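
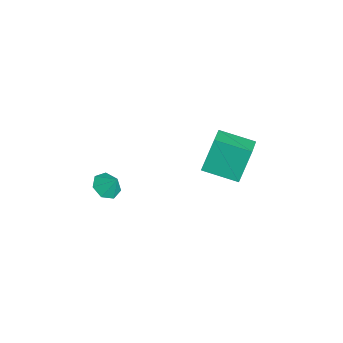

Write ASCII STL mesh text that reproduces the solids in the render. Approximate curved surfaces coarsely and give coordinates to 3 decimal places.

solid 
facet normal -0.873 0.307 -0.378
outer loop
vertex -4.864 2.508 0.805
vertex -3.989 4.37 0.295
vertex -4.301 1.709 -1.143
endloop
endfacet
facet normal -0.413 -0.878 0.241
outer loop
vertex -2.711 1.15 -0.455
vertex -4.864 2.508 0.805
vertex -4.301 1.709 -1.143
endloop
endfacet
facet normal -0.873 0.307 -0.379
outer loop
vertex -4.301 1.709 -1.143
vertex -3.989 4.37 0.295
vertex -3.425 3.571 -1.654
endloop
endfacet
facet normal 0.258 -0.367 -0.894
outer loop
vertex -3.425 3.571 -1.654
vertex -2.711 1.15 -0.455
vertex -4.301 1.709 -1.143
endloop
endfacet
facet normal -0.258 0.366 0.894
outer loop
vertex -4.864 2.508 0.805
vertex -2.399 3.811 0.983
vertex -3.989 4.37 0.295
endloop
endfacet
facet normal -0.413 -0.878 0.240
outer loop
vertex -3.275 1.949 1.494
vertex -4.864 2.508 0.805
vertex -2.711 1.15 -0.455
endloop
endfacet
facet normal -0.258 0.367 0.894
outer loop
vertex -3.275 1.949 1.494
vertex -2.399 3.811 0.983
vertex -4.864 2.508 0.805
endloop
endfacet
facet normal 0.413 0.878 -0.241
outer loop
vertex -3.989 4.37 0.295
vertex -2.399 3.811 0.983
vertex -3.425 3.571 -1.654
endloop
endfacet
facet normal 0.259 -0.366 -0.894
outer loop
vertex -1.836 3.012 -0.965
vertex -2.711 1.15 -0.455
vertex -3.425 3.571 -1.654
endloop
endfacet
facet normal 0.413 0.878 -0.241
outer loop
vertex -3.425 3.571 -1.654
vertex -2.399 3.811 0.983
vertex -1.836 3.012 -0.965
endloop
endfacet
facet normal 0.873 -0.307 0.378
outer loop
vertex -1.836 3.012 -0.965
vertex -3.275 1.949 1.494
vertex -2.711 1.15 -0.455
endloop
endfacet
facet normal 0.873 -0.307 0.378
outer loop
vertex -2.399 3.811 0.983
vertex -3.275 1.949 1.494
vertex -1.836 3.012 -0.965
endloop
endfacet
facet normal -0.409 -0.458 -0.790
outer loop
vertex -3.113 -4.142 -2.293
vertex -3.887 -3.736 -2.128
vertex -3.213 -3.458 -2.638
endloop
endfacet
facet normal 0.976 0.194 0.102
outer loop
vertex -3.113 -4.142 -2.293
vertex -3.213 -3.458 -2.638
vertex -3.413 -3.204 -1.212
endloop
endfacet
facet normal -0.408 -0.458 -0.790
outer loop
vertex -3.213 -3.458 -2.638
vertex -3.887 -3.736 -2.128
vertex -3.821 -2.983 -2.599
endloop
endfacet
facet normal 0.613 0.789 -0.055
outer loop
vertex -3.213 -3.458 -2.638
vertex -3.821 -2.983 -2.599
vertex -3.413 -3.204 -1.212
endloop
endfacet
facet normal -0.409 -0.458 -0.789
outer loop
vertex -3.821 -2.983 -2.599
vertex -3.887 -3.736 -2.128
vertex -4.479 -3.075 -2.205
endloop
endfacet
facet normal -0.037 0.985 0.168
outer loop
vertex -3.821 -2.983 -2.599
vertex -4.479 -3.075 -2.205
vertex -3.413 -3.204 -1.212
endloop
endfacet
facet normal -0.409 -0.458 -0.789
outer loop
vertex -4.479 -3.075 -2.205
vertex -3.887 -3.736 -2.128
vertex -4.691 -3.664 -1.753
endloop
endfacet
facet normal -0.484 0.636 0.602
outer loop
vertex -4.479 -3.075 -2.205
vertex -4.691 -3.664 -1.753
vertex -3.413 -3.204 -1.212
endloop
endfacet
facet normal -0.409 -0.459 -0.789
outer loop
vertex -4.691 -3.664 -1.753
vertex -3.887 -3.736 -2.128
vertex -4.298 -4.307 -1.583
endloop
endfacet
facet normal -0.391 0.004 0.920
outer loop
vertex -4.691 -3.664 -1.753
vertex -4.298 -4.307 -1.583
vertex -3.413 -3.204 -1.212
endloop
endfacet
facet normal -0.410 -0.458 -0.789
outer loop
vertex -4.298 -4.307 -1.583
vertex -3.887 -3.736 -2.128
vertex -3.596 -4.52 -1.824
endloop
endfacet
facet normal 0.172 -0.435 0.884
outer loop
vertex -4.298 -4.307 -1.583
vertex -3.596 -4.52 -1.824
vertex -3.413 -3.204 -1.212
endloop
endfacet
facet normal -0.408 -0.458 -0.790
outer loop
vertex -3.596 -4.52 -1.824
vertex -3.887 -3.736 -2.128
vertex -3.113 -4.142 -2.293
endloop
endfacet
facet normal 0.779 -0.350 0.520
outer loop
vertex -3.596 -4.52 -1.824
vertex -3.113 -4.142 -2.293
vertex -3.413 -3.204 -1.212
endloop
endfacet

endsolid


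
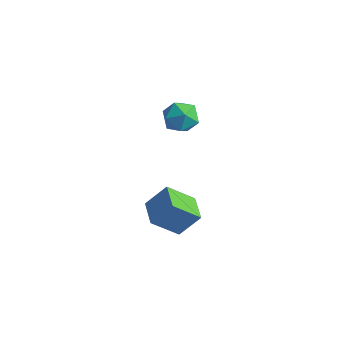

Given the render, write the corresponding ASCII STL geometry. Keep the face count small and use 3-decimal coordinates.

solid 
facet normal -0.815 0.578 0.046
outer loop
vertex 0.868 -2.854 1.449
vertex 1.686 -1.595 0.127
vertex 0.166 -3.742 0.168
endloop
endfacet
facet normal -0.409 -0.629 0.661
outer loop
vertex 1.494 -4.685 0.093
vertex 0.868 -2.854 1.449
vertex 0.166 -3.742 0.168
endloop
endfacet
facet normal -0.815 0.578 0.046
outer loop
vertex 0.166 -3.742 0.168
vertex 1.686 -1.595 0.127
vertex 0.984 -2.484 -1.154
endloop
endfacet
facet normal -0.411 -0.520 -0.749
outer loop
vertex 0.984 -2.484 -1.154
vertex 1.494 -4.685 0.093
vertex 0.166 -3.742 0.168
endloop
endfacet
facet normal 0.411 0.519 0.749
outer loop
vertex 0.868 -2.854 1.449
vertex 3.014 -2.538 0.052
vertex 1.686 -1.595 0.127
endloop
endfacet
facet normal -0.409 -0.629 0.661
outer loop
vertex 2.196 -3.796 1.374
vertex 0.868 -2.854 1.449
vertex 1.494 -4.685 0.093
endloop
endfacet
facet normal 0.411 0.520 0.749
outer loop
vertex 2.196 -3.796 1.374
vertex 3.014 -2.538 0.052
vertex 0.868 -2.854 1.449
endloop
endfacet
facet normal 0.409 0.629 -0.661
outer loop
vertex 1.686 -1.595 0.127
vertex 3.014 -2.538 0.052
vertex 0.984 -2.484 -1.154
endloop
endfacet
facet normal -0.411 -0.520 -0.749
outer loop
vertex 2.312 -3.426 -1.229
vertex 1.494 -4.685 0.093
vertex 0.984 -2.484 -1.154
endloop
endfacet
facet normal 0.409 0.629 -0.661
outer loop
vertex 0.984 -2.484 -1.154
vertex 3.014 -2.538 0.052
vertex 2.312 -3.426 -1.229
endloop
endfacet
facet normal 0.815 -0.578 -0.046
outer loop
vertex 2.312 -3.426 -1.229
vertex 2.196 -3.796 1.374
vertex 1.494 -4.685 0.093
endloop
endfacet
facet normal 0.815 -0.578 -0.046
outer loop
vertex 3.014 -2.538 0.052
vertex 2.196 -3.796 1.374
vertex 2.312 -3.426 -1.229
endloop
endfacet
facet normal -0.843 0.144 0.518
outer loop
vertex -4.738 4.024 0.663
vertex -5.058 2.91 0.451
vertex -4.425 3.168 1.41
endloop
endfacet
facet normal -0.317 0.555 0.769
outer loop
vertex -4.738 4.024 0.663
vertex -4.425 3.168 1.41
vertex -3.653 4.009 1.121
endloop
endfacet
facet normal -0.086 0.968 0.236
outer loop
vertex -4.738 4.024 0.663
vertex -3.653 4.009 1.121
vertex -3.809 4.272 -0.016
endloop
endfacet
facet normal -0.470 0.812 -0.346
outer loop
vertex -4.738 4.024 0.663
vertex -3.809 4.272 -0.016
vertex -4.678 3.593 -0.431
endloop
endfacet
facet normal -0.938 0.302 -0.170
outer loop
vertex -4.738 4.024 0.663
vertex -4.678 3.593 -0.431
vertex -5.058 2.91 0.451
endloop
endfacet
facet normal 0.221 0.129 0.967
outer loop
vertex -3.653 4.009 1.121
vertex -4.425 3.168 1.41
vertex -3.302 2.887 1.191
endloop
endfacet
facet normal -0.630 -0.537 0.561
outer loop
vertex -4.425 3.168 1.41
vertex -5.058 2.91 0.451
vertex -4.171 2.208 0.776
endloop
endfacet
facet normal -0.784 -0.280 -0.554
outer loop
vertex -5.058 2.91 0.451
vertex -4.678 3.593 -0.431
vertex -4.327 2.471 -0.361
endloop
endfacet
facet normal -0.027 0.546 -0.837
outer loop
vertex -4.678 3.593 -0.431
vertex -3.809 4.272 -0.016
vertex -3.555 3.312 -0.65
endloop
endfacet
facet normal 0.594 0.798 0.103
outer loop
vertex -3.809 4.272 -0.016
vertex -3.653 4.009 1.121
vertex -2.922 3.57 0.309
endloop
endfacet
facet normal 0.470 -0.812 0.346
outer loop
vertex -3.242 2.456 0.097
vertex -3.302 2.887 1.191
vertex -4.171 2.208 0.776
endloop
endfacet
facet normal 0.086 -0.968 -0.236
outer loop
vertex -3.242 2.456 0.097
vertex -4.171 2.208 0.776
vertex -4.327 2.471 -0.361
endloop
endfacet
facet normal 0.317 -0.555 -0.769
outer loop
vertex -3.242 2.456 0.097
vertex -4.327 2.471 -0.361
vertex -3.555 3.312 -0.65
endloop
endfacet
facet normal 0.843 -0.144 -0.518
outer loop
vertex -3.242 2.456 0.097
vertex -3.555 3.312 -0.65
vertex -2.922 3.57 0.309
endloop
endfacet
facet normal 0.938 -0.302 0.170
outer loop
vertex -3.242 2.456 0.097
vertex -2.922 3.57 0.309
vertex -3.302 2.887 1.191
endloop
endfacet
facet normal 0.027 -0.546 0.837
outer loop
vertex -4.171 2.208 0.776
vertex -3.302 2.887 1.191
vertex -4.425 3.168 1.41
endloop
endfacet
facet normal -0.594 -0.798 -0.103
outer loop
vertex -4.327 2.471 -0.361
vertex -4.171 2.208 0.776
vertex -5.058 2.91 0.451
endloop
endfacet
facet normal -0.221 -0.129 -0.967
outer loop
vertex -3.555 3.312 -0.65
vertex -4.327 2.471 -0.361
vertex -4.678 3.593 -0.431
endloop
endfacet
facet normal 0.630 0.537 -0.561
outer loop
vertex -2.922 3.57 0.309
vertex -3.555 3.312 -0.65
vertex -3.809 4.272 -0.016
endloop
endfacet
facet normal 0.784 0.280 0.554
outer loop
vertex -3.302 2.887 1.191
vertex -2.922 3.57 0.309
vertex -3.653 4.009 1.121
endloop
endfacet

endsolid


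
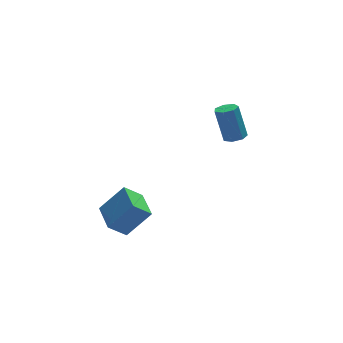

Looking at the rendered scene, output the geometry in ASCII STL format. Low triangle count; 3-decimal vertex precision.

solid 
facet normal 0.168 -0.265 -0.949
outer loop
vertex 4.383 3.176 0.633
vertex 3.803 2.783 0.64
vertex 3.872 3.457 0.464
endloop
endfacet
facet normal 0.513 0.846 -0.144
outer loop
vertex 4.383 3.176 0.633
vertex 3.872 3.457 0.464
vertex 4.016 3.75 2.694
endloop
endfacet
facet normal 0.513 0.846 -0.144
outer loop
vertex 4.016 3.75 2.694
vertex 3.872 3.457 0.464
vertex 3.505 4.031 2.525
endloop
endfacet
facet normal -0.169 0.264 0.950
outer loop
vertex 4.016 3.75 2.694
vertex 3.505 4.031 2.525
vertex 3.437 3.357 2.7
endloop
endfacet
facet normal 0.169 -0.265 -0.949
outer loop
vertex 3.872 3.457 0.464
vertex 3.803 2.783 0.64
vertex 3.309 3.231 0.427
endloop
endfacet
facet normal -0.337 0.890 -0.308
outer loop
vertex 3.872 3.457 0.464
vertex 3.309 3.231 0.427
vertex 3.505 4.031 2.525
endloop
endfacet
facet normal -0.337 0.890 -0.308
outer loop
vertex 3.505 4.031 2.525
vertex 3.309 3.231 0.427
vertex 2.942 3.805 2.488
endloop
endfacet
facet normal -0.168 0.264 0.950
outer loop
vertex 3.505 4.031 2.525
vertex 2.942 3.805 2.488
vertex 3.437 3.357 2.7
endloop
endfacet
facet normal 0.170 -0.264 -0.949
outer loop
vertex 3.309 3.231 0.427
vertex 3.803 2.783 0.64
vertex 3.119 2.667 0.55
endloop
endfacet
facet normal -0.935 0.263 -0.240
outer loop
vertex 3.309 3.231 0.427
vertex 3.119 2.667 0.55
vertex 2.942 3.805 2.488
endloop
endfacet
facet normal -0.935 0.263 -0.240
outer loop
vertex 2.942 3.805 2.488
vertex 3.119 2.667 0.55
vertex 2.752 3.241 2.611
endloop
endfacet
facet normal -0.168 0.264 0.950
outer loop
vertex 2.942 3.805 2.488
vertex 2.752 3.241 2.611
vertex 3.437 3.357 2.7
endloop
endfacet
facet normal 0.170 -0.265 -0.949
outer loop
vertex 3.119 2.667 0.55
vertex 3.803 2.783 0.64
vertex 3.444 2.191 0.741
endloop
endfacet
facet normal -0.828 -0.561 0.009
outer loop
vertex 3.119 2.667 0.55
vertex 3.444 2.191 0.741
vertex 2.752 3.241 2.611
endloop
endfacet
facet normal -0.827 -0.561 0.009
outer loop
vertex 2.752 3.241 2.611
vertex 3.444 2.191 0.741
vertex 3.077 2.765 2.801
endloop
endfacet
facet normal -0.168 0.264 0.950
outer loop
vertex 2.752 3.241 2.611
vertex 3.077 2.765 2.801
vertex 3.437 3.357 2.7
endloop
endfacet
facet normal 0.168 -0.264 -0.950
outer loop
vertex 3.444 2.191 0.741
vertex 3.803 2.783 0.64
vertex 4.04 2.161 0.855
endloop
endfacet
facet normal -0.097 -0.963 0.251
outer loop
vertex 3.444 2.191 0.741
vertex 4.04 2.161 0.855
vertex 3.077 2.765 2.801
endloop
endfacet
facet normal -0.098 -0.963 0.250
outer loop
vertex 3.077 2.765 2.801
vertex 4.04 2.161 0.855
vertex 3.673 2.734 2.916
endloop
endfacet
facet normal -0.169 0.265 0.949
outer loop
vertex 3.077 2.765 2.801
vertex 3.673 2.734 2.916
vertex 3.437 3.357 2.7
endloop
endfacet
facet normal 0.168 -0.264 -0.950
outer loop
vertex 4.04 2.161 0.855
vertex 3.803 2.783 0.64
vertex 4.458 2.599 0.807
endloop
endfacet
facet normal 0.706 -0.640 0.304
outer loop
vertex 4.04 2.161 0.855
vertex 4.458 2.599 0.807
vertex 3.673 2.734 2.916
endloop
endfacet
facet normal 0.706 -0.639 0.304
outer loop
vertex 3.673 2.734 2.916
vertex 4.458 2.599 0.807
vertex 4.091 3.173 2.868
endloop
endfacet
facet normal -0.169 0.265 0.949
outer loop
vertex 3.673 2.734 2.916
vertex 4.091 3.173 2.868
vertex 3.437 3.357 2.7
endloop
endfacet
facet normal 0.168 -0.265 -0.950
outer loop
vertex 4.458 2.599 0.807
vertex 3.803 2.783 0.64
vertex 4.383 3.176 0.633
endloop
endfacet
facet normal 0.978 0.166 0.128
outer loop
vertex 4.458 2.599 0.807
vertex 4.383 3.176 0.633
vertex 4.091 3.173 2.868
endloop
endfacet
facet normal 0.978 0.166 0.128
outer loop
vertex 4.091 3.173 2.868
vertex 4.383 3.176 0.633
vertex 4.016 3.75 2.694
endloop
endfacet
facet normal -0.170 0.264 0.949
outer loop
vertex 4.091 3.173 2.868
vertex 4.016 3.75 2.694
vertex 3.437 3.357 2.7
endloop
endfacet
facet normal -0.745 -0.047 0.665
outer loop
vertex -3.205 -1.78 -0.278
vertex -3.208 0.095 -0.149
vertex -4.552 -1.68 -1.779
endloop
endfacet
facet normal 0.002 -0.998 -0.069
outer loop
vertex -3.532 -1.615 -2.691
vertex -3.205 -1.78 -0.278
vertex -4.552 -1.68 -1.779
endloop
endfacet
facet normal -0.745 -0.047 0.665
outer loop
vertex -4.552 -1.68 -1.779
vertex -3.208 0.095 -0.149
vertex -4.556 0.196 -1.651
endloop
endfacet
facet normal -0.667 0.049 -0.743
outer loop
vertex -4.556 0.196 -1.651
vertex -3.532 -1.615 -2.691
vertex -4.552 -1.68 -1.779
endloop
endfacet
facet normal 0.667 -0.050 0.743
outer loop
vertex -3.205 -1.78 -0.278
vertex -2.188 0.16 -1.061
vertex -3.208 0.095 -0.149
endloop
endfacet
facet normal 0.001 -0.998 -0.068
outer loop
vertex -2.184 -1.716 -1.189
vertex -3.205 -1.78 -0.278
vertex -3.532 -1.615 -2.691
endloop
endfacet
facet normal 0.667 -0.049 0.744
outer loop
vertex -2.184 -1.716 -1.189
vertex -2.188 0.16 -1.061
vertex -3.205 -1.78 -0.278
endloop
endfacet
facet normal -0.002 0.998 0.069
outer loop
vertex -3.208 0.095 -0.149
vertex -2.188 0.16 -1.061
vertex -4.556 0.196 -1.651
endloop
endfacet
facet normal -0.667 0.050 -0.744
outer loop
vertex -3.535 0.26 -2.562
vertex -3.532 -1.615 -2.691
vertex -4.556 0.196 -1.651
endloop
endfacet
facet normal -0.002 0.998 0.068
outer loop
vertex -4.556 0.196 -1.651
vertex -2.188 0.16 -1.061
vertex -3.535 0.26 -2.562
endloop
endfacet
facet normal 0.745 0.047 -0.665
outer loop
vertex -3.535 0.26 -2.562
vertex -2.184 -1.716 -1.189
vertex -3.532 -1.615 -2.691
endloop
endfacet
facet normal 0.745 0.047 -0.665
outer loop
vertex -2.188 0.16 -1.061
vertex -2.184 -1.716 -1.189
vertex -3.535 0.26 -2.562
endloop
endfacet

endsolid


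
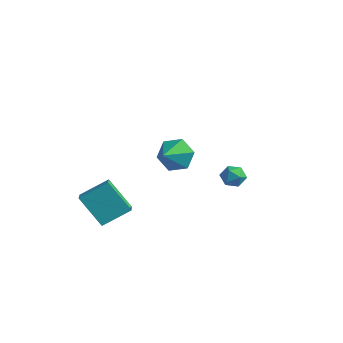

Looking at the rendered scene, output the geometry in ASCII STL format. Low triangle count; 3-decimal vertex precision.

solid 
facet normal -0.832 0.528 0.171
outer loop
vertex 0.282 2.7 -1.737
vertex 0.425 2.699 -1.036
vertex 0.674 3.226 -1.451
endloop
endfacet
facet normal -0.563 0.677 -0.473
outer loop
vertex 0.282 2.7 -1.737
vertex 0.674 3.226 -1.451
vertex 0.861 2.942 -2.08
endloop
endfacet
facet normal -0.530 0.069 -0.845
outer loop
vertex 0.282 2.7 -1.737
vertex 0.861 2.942 -2.08
vertex 0.728 2.24 -2.054
endloop
endfacet
facet normal -0.778 -0.457 -0.431
outer loop
vertex 0.282 2.7 -1.737
vertex 0.728 2.24 -2.054
vertex 0.458 2.09 -1.408
endloop
endfacet
facet normal -0.965 -0.172 0.197
outer loop
vertex 0.282 2.7 -1.737
vertex 0.458 2.09 -1.408
vertex 0.425 2.699 -1.036
endloop
endfacet
facet normal 0.103 0.918 -0.384
outer loop
vertex 0.861 2.942 -2.08
vertex 0.674 3.226 -1.451
vertex 1.362 3.09 -1.592
endloop
endfacet
facet normal -0.333 0.675 0.658
outer loop
vertex 0.674 3.226 -1.451
vertex 0.425 2.699 -1.036
vertex 1.092 2.94 -0.946
endloop
endfacet
facet normal -0.547 -0.458 0.701
outer loop
vertex 0.425 2.699 -1.036
vertex 0.458 2.09 -1.408
vertex 0.959 2.238 -0.92
endloop
endfacet
facet normal -0.246 -0.917 -0.316
outer loop
vertex 0.458 2.09 -1.408
vertex 0.728 2.24 -2.054
vertex 1.146 1.954 -1.549
endloop
endfacet
facet normal 0.157 -0.066 -0.985
outer loop
vertex 0.728 2.24 -2.054
vertex 0.861 2.942 -2.08
vertex 1.395 2.481 -1.964
endloop
endfacet
facet normal 0.778 0.457 0.431
outer loop
vertex 1.538 2.48 -1.263
vertex 1.362 3.09 -1.592
vertex 1.092 2.94 -0.946
endloop
endfacet
facet normal 0.530 -0.069 0.845
outer loop
vertex 1.538 2.48 -1.263
vertex 1.092 2.94 -0.946
vertex 0.959 2.238 -0.92
endloop
endfacet
facet normal 0.563 -0.677 0.473
outer loop
vertex 1.538 2.48 -1.263
vertex 0.959 2.238 -0.92
vertex 1.146 1.954 -1.549
endloop
endfacet
facet normal 0.832 -0.528 -0.171
outer loop
vertex 1.538 2.48 -1.263
vertex 1.146 1.954 -1.549
vertex 1.395 2.481 -1.964
endloop
endfacet
facet normal 0.965 0.172 -0.197
outer loop
vertex 1.538 2.48 -1.263
vertex 1.395 2.481 -1.964
vertex 1.362 3.09 -1.592
endloop
endfacet
facet normal 0.246 0.917 0.316
outer loop
vertex 1.092 2.94 -0.946
vertex 1.362 3.09 -1.592
vertex 0.674 3.226 -1.451
endloop
endfacet
facet normal -0.157 0.066 0.985
outer loop
vertex 0.959 2.238 -0.92
vertex 1.092 2.94 -0.946
vertex 0.425 2.699 -1.036
endloop
endfacet
facet normal -0.103 -0.918 0.384
outer loop
vertex 1.146 1.954 -1.549
vertex 0.959 2.238 -0.92
vertex 0.458 2.09 -1.408
endloop
endfacet
facet normal 0.333 -0.675 -0.658
outer loop
vertex 1.395 2.481 -1.964
vertex 1.146 1.954 -1.549
vertex 0.728 2.24 -2.054
endloop
endfacet
facet normal 0.547 0.458 -0.701
outer loop
vertex 1.362 3.09 -1.592
vertex 1.395 2.481 -1.964
vertex 0.861 2.942 -2.08
endloop
endfacet
facet normal -0.601 -0.206 0.772
outer loop
vertex -2.666 -4.201 -1.9
vertex -2.001 -2.908 -1.038
vertex -3.528 -3.445 -2.37
endloop
endfacet
facet normal -0.393 -0.765 -0.510
outer loop
vertex -2.319 -3.032 -3.922
vertex -2.666 -4.201 -1.9
vertex -3.528 -3.445 -2.37
endloop
endfacet
facet normal -0.602 -0.205 0.772
outer loop
vertex -3.528 -3.445 -2.37
vertex -2.001 -2.908 -1.038
vertex -2.863 -2.152 -1.509
endloop
endfacet
facet normal -0.695 0.610 -0.379
outer loop
vertex -2.863 -2.152 -1.509
vertex -2.319 -3.032 -3.922
vertex -3.528 -3.445 -2.37
endloop
endfacet
facet normal 0.695 -0.610 0.379
outer loop
vertex -2.666 -4.201 -1.9
vertex -0.792 -2.495 -2.59
vertex -2.001 -2.908 -1.038
endloop
endfacet
facet normal -0.393 -0.765 -0.510
outer loop
vertex -1.457 -3.788 -3.451
vertex -2.666 -4.201 -1.9
vertex -2.319 -3.032 -3.922
endloop
endfacet
facet normal 0.695 -0.610 0.379
outer loop
vertex -1.457 -3.788 -3.451
vertex -0.792 -2.495 -2.59
vertex -2.666 -4.201 -1.9
endloop
endfacet
facet normal 0.393 0.765 0.510
outer loop
vertex -2.001 -2.908 -1.038
vertex -0.792 -2.495 -2.59
vertex -2.863 -2.152 -1.509
endloop
endfacet
facet normal -0.695 0.610 -0.379
outer loop
vertex -1.654 -1.739 -3.06
vertex -2.319 -3.032 -3.922
vertex -2.863 -2.152 -1.509
endloop
endfacet
facet normal 0.393 0.765 0.510
outer loop
vertex -2.863 -2.152 -1.509
vertex -0.792 -2.495 -2.59
vertex -1.654 -1.739 -3.06
endloop
endfacet
facet normal 0.602 0.205 -0.772
outer loop
vertex -1.654 -1.739 -3.06
vertex -1.457 -3.788 -3.451
vertex -2.319 -3.032 -3.922
endloop
endfacet
facet normal 0.601 0.205 -0.772
outer loop
vertex -0.792 -2.495 -2.59
vertex -1.457 -3.788 -3.451
vertex -1.654 -1.739 -3.06
endloop
endfacet
facet normal -0.287 0.860 -0.422
outer loop
vertex 3.902 -3.154 2.678
vertex 3.101 -3.162 3.206
vertex 3.892 -2.734 3.541
endloop
endfacet
facet normal 0.956 -0.258 0.137
outer loop
vertex 3.902 -3.154 2.678
vertex 3.892 -2.734 3.541
vertex 3.459 -4.238 3.734
endloop
endfacet
facet normal -0.287 0.860 -0.422
outer loop
vertex 3.892 -2.734 3.541
vertex 3.101 -3.162 3.206
vertex 3.091 -2.742 4.069
endloop
endfacet
facet normal 0.550 -0.051 0.834
outer loop
vertex 3.892 -2.734 3.541
vertex 3.091 -2.742 4.069
vertex 3.459 -4.238 3.734
endloop
endfacet
facet normal -0.287 0.860 -0.422
outer loop
vertex 3.091 -2.742 4.069
vertex 3.101 -3.162 3.206
vertex 2.299 -3.17 3.735
endloop
endfacet
facet normal -0.247 -0.269 0.931
outer loop
vertex 3.091 -2.742 4.069
vertex 2.299 -3.17 3.735
vertex 3.459 -4.238 3.734
endloop
endfacet
facet normal -0.287 0.860 -0.423
outer loop
vertex 2.299 -3.17 3.735
vertex 3.101 -3.162 3.206
vertex 2.309 -3.591 2.872
endloop
endfacet
facet normal -0.639 -0.694 0.331
outer loop
vertex 2.299 -3.17 3.735
vertex 2.309 -3.591 2.872
vertex 3.459 -4.238 3.734
endloop
endfacet
facet normal -0.287 0.860 -0.423
outer loop
vertex 2.309 -3.591 2.872
vertex 3.101 -3.162 3.206
vertex 3.111 -3.583 2.343
endloop
endfacet
facet normal -0.233 -0.901 -0.366
outer loop
vertex 2.309 -3.591 2.872
vertex 3.111 -3.583 2.343
vertex 3.459 -4.238 3.734
endloop
endfacet
facet normal -0.287 0.860 -0.423
outer loop
vertex 3.111 -3.583 2.343
vertex 3.101 -3.162 3.206
vertex 3.902 -3.154 2.678
endloop
endfacet
facet normal 0.566 -0.682 -0.463
outer loop
vertex 3.111 -3.583 2.343
vertex 3.902 -3.154 2.678
vertex 3.459 -4.238 3.734
endloop
endfacet

endsolid


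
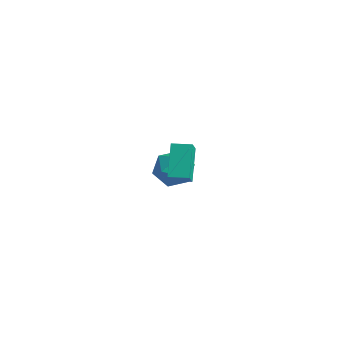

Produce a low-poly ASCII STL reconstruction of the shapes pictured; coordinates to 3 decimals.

solid 
facet normal -0.850 -0.523 -0.060
outer loop
vertex 3.301 -3.213 3.529
vertex 2.413 -1.902 4.701
vertex 3.005 -2.632 2.655
endloop
endfacet
facet normal 0.451 -0.665 -0.595
outer loop
vertex 3.907 -2.078 2.719
vertex 3.301 -3.213 3.529
vertex 3.005 -2.632 2.655
endloop
endfacet
facet normal -0.850 -0.523 -0.060
outer loop
vertex 3.005 -2.632 2.655
vertex 2.413 -1.902 4.701
vertex 2.117 -1.321 3.828
endloop
endfacet
facet normal -0.271 0.533 -0.801
outer loop
vertex 2.117 -1.321 3.828
vertex 3.907 -2.078 2.719
vertex 3.005 -2.632 2.655
endloop
endfacet
facet normal 0.271 -0.533 0.802
outer loop
vertex 3.301 -3.213 3.529
vertex 3.315 -1.348 4.765
vertex 2.413 -1.902 4.701
endloop
endfacet
facet normal 0.450 -0.665 -0.595
outer loop
vertex 4.203 -2.659 3.592
vertex 3.301 -3.213 3.529
vertex 3.907 -2.078 2.719
endloop
endfacet
facet normal 0.271 -0.533 0.801
outer loop
vertex 4.203 -2.659 3.592
vertex 3.315 -1.348 4.765
vertex 3.301 -3.213 3.529
endloop
endfacet
facet normal -0.451 0.665 0.595
outer loop
vertex 2.413 -1.902 4.701
vertex 3.315 -1.348 4.765
vertex 2.117 -1.321 3.828
endloop
endfacet
facet normal -0.271 0.533 -0.802
outer loop
vertex 3.019 -0.767 3.891
vertex 3.907 -2.078 2.719
vertex 2.117 -1.321 3.828
endloop
endfacet
facet normal -0.450 0.666 0.595
outer loop
vertex 2.117 -1.321 3.828
vertex 3.315 -1.348 4.765
vertex 3.019 -0.767 3.891
endloop
endfacet
facet normal 0.850 0.523 0.060
outer loop
vertex 3.019 -0.767 3.891
vertex 4.203 -2.659 3.592
vertex 3.907 -2.078 2.719
endloop
endfacet
facet normal 0.850 0.523 0.060
outer loop
vertex 3.315 -1.348 4.765
vertex 4.203 -2.659 3.592
vertex 3.019 -0.767 3.891
endloop
endfacet
facet normal -0.312 0.231 0.922
outer loop
vertex -1.664 3.594 -1.928
vertex -2.134 2.464 -1.804
vertex -0.972 2.687 -1.467
endloop
endfacet
facet normal 0.279 0.596 0.753
outer loop
vertex -1.664 3.594 -1.928
vertex -0.972 2.687 -1.467
vertex -0.488 3.48 -2.273
endloop
endfacet
facet normal 0.143 0.976 0.165
outer loop
vertex -1.664 3.594 -1.928
vertex -0.488 3.48 -2.273
vertex -1.351 3.748 -3.108
endloop
endfacet
facet normal -0.531 0.847 -0.030
outer loop
vertex -1.664 3.594 -1.928
vertex -1.351 3.748 -3.108
vertex -2.368 3.12 -2.818
endloop
endfacet
facet normal -0.812 0.386 0.437
outer loop
vertex -1.664 3.594 -1.928
vertex -2.368 3.12 -2.818
vertex -2.134 2.464 -1.804
endloop
endfacet
facet normal 0.792 0.125 0.598
outer loop
vertex -0.488 3.48 -2.273
vertex -0.972 2.687 -1.467
vertex -0.232 2.28 -2.362
endloop
endfacet
facet normal -0.163 -0.465 0.870
outer loop
vertex -0.972 2.687 -1.467
vertex -2.134 2.464 -1.804
vertex -1.249 1.652 -2.072
endloop
endfacet
facet normal -0.973 -0.214 0.086
outer loop
vertex -2.134 2.464 -1.804
vertex -2.368 3.12 -2.818
vertex -2.112 1.92 -2.907
endloop
endfacet
facet normal -0.519 0.531 -0.670
outer loop
vertex -2.368 3.12 -2.818
vertex -1.351 3.748 -3.108
vertex -1.628 2.713 -3.713
endloop
endfacet
facet normal 0.572 0.740 -0.354
outer loop
vertex -1.351 3.748 -3.108
vertex -0.488 3.48 -2.273
vertex -0.466 2.936 -3.376
endloop
endfacet
facet normal 0.531 -0.847 0.030
outer loop
vertex -0.936 1.806 -3.252
vertex -0.232 2.28 -2.362
vertex -1.249 1.652 -2.072
endloop
endfacet
facet normal -0.143 -0.976 -0.165
outer loop
vertex -0.936 1.806 -3.252
vertex -1.249 1.652 -2.072
vertex -2.112 1.92 -2.907
endloop
endfacet
facet normal -0.279 -0.596 -0.753
outer loop
vertex -0.936 1.806 -3.252
vertex -2.112 1.92 -2.907
vertex -1.628 2.713 -3.713
endloop
endfacet
facet normal 0.312 -0.231 -0.922
outer loop
vertex -0.936 1.806 -3.252
vertex -1.628 2.713 -3.713
vertex -0.466 2.936 -3.376
endloop
endfacet
facet normal 0.812 -0.386 -0.437
outer loop
vertex -0.936 1.806 -3.252
vertex -0.466 2.936 -3.376
vertex -0.232 2.28 -2.362
endloop
endfacet
facet normal 0.519 -0.531 0.670
outer loop
vertex -1.249 1.652 -2.072
vertex -0.232 2.28 -2.362
vertex -0.972 2.687 -1.467
endloop
endfacet
facet normal -0.572 -0.740 0.354
outer loop
vertex -2.112 1.92 -2.907
vertex -1.249 1.652 -2.072
vertex -2.134 2.464 -1.804
endloop
endfacet
facet normal -0.792 -0.125 -0.598
outer loop
vertex -1.628 2.713 -3.713
vertex -2.112 1.92 -2.907
vertex -2.368 3.12 -2.818
endloop
endfacet
facet normal 0.163 0.465 -0.870
outer loop
vertex -0.466 2.936 -3.376
vertex -1.628 2.713 -3.713
vertex -1.351 3.748 -3.108
endloop
endfacet
facet normal 0.973 0.214 -0.086
outer loop
vertex -0.232 2.28 -2.362
vertex -0.466 2.936 -3.376
vertex -0.488 3.48 -2.273
endloop
endfacet

endsolid


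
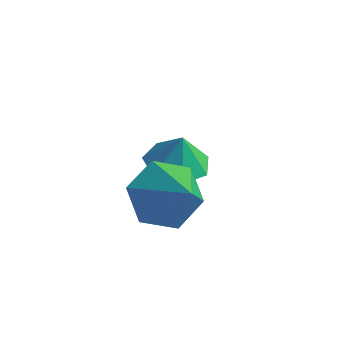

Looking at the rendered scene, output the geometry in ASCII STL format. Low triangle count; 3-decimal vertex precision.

solid 
facet normal -0.133 -0.066 -0.989
outer loop
vertex 2.565 1.249 0.942
vertex 1.975 0.503 1.071
vertex 1.759 1.437 1.038
endloop
endfacet
facet normal 0.252 0.812 0.526
outer loop
vertex 2.565 1.249 0.942
vertex 1.759 1.437 1.038
vertex 2.125 0.577 2.189
endloop
endfacet
facet normal -0.132 -0.066 -0.989
outer loop
vertex 1.759 1.437 1.038
vertex 1.975 0.503 1.071
vertex 1.116 0.922 1.158
endloop
endfacet
facet normal -0.413 0.662 0.626
outer loop
vertex 1.759 1.437 1.038
vertex 1.116 0.922 1.158
vertex 2.125 0.577 2.189
endloop
endfacet
facet normal -0.133 -0.067 -0.989
outer loop
vertex 1.116 0.922 1.158
vertex 1.975 0.503 1.071
vertex 1.12 0.091 1.214
endloop
endfacet
facet normal -0.707 0.044 0.706
outer loop
vertex 1.116 0.922 1.158
vertex 1.12 0.091 1.214
vertex 2.125 0.577 2.189
endloop
endfacet
facet normal -0.133 -0.067 -0.989
outer loop
vertex 1.12 0.091 1.214
vertex 1.975 0.503 1.071
vertex 1.768 -0.43 1.162
endloop
endfacet
facet normal -0.407 -0.577 0.708
outer loop
vertex 1.12 0.091 1.214
vertex 1.768 -0.43 1.162
vertex 2.125 0.577 2.189
endloop
endfacet
facet normal -0.133 -0.067 -0.989
outer loop
vertex 1.768 -0.43 1.162
vertex 1.975 0.503 1.071
vertex 2.572 -0.249 1.042
endloop
endfacet
facet normal 0.259 -0.733 0.629
outer loop
vertex 1.768 -0.43 1.162
vertex 2.572 -0.249 1.042
vertex 2.125 0.577 2.189
endloop
endfacet
facet normal -0.132 -0.067 -0.989
outer loop
vertex 2.572 -0.249 1.042
vertex 1.975 0.503 1.071
vertex 2.927 0.498 0.944
endloop
endfacet
facet normal 0.791 -0.307 0.529
outer loop
vertex 2.572 -0.249 1.042
vertex 2.927 0.498 0.944
vertex 2.125 0.577 2.189
endloop
endfacet
facet normal -0.132 -0.066 -0.989
outer loop
vertex 2.927 0.498 0.944
vertex 1.975 0.503 1.071
vertex 2.565 1.249 0.942
endloop
endfacet
facet normal 0.788 0.381 0.483
outer loop
vertex 2.927 0.498 0.944
vertex 2.565 1.249 0.942
vertex 2.125 0.577 2.189
endloop
endfacet
facet normal -0.618 0.393 -0.681
outer loop
vertex 3.648 -2.42 1.581
vertex 3.03 -2.009 2.38
vertex 3.853 -1.423 1.971
endloop
endfacet
facet normal 0.957 -0.088 -0.277
outer loop
vertex 3.648 -2.42 1.581
vertex 3.853 -1.423 1.971
vertex 4.23 -2.771 3.7
endloop
endfacet
facet normal -0.618 0.393 -0.681
outer loop
vertex 3.853 -1.423 1.971
vertex 3.03 -2.009 2.38
vertex 3.236 -1.012 2.769
endloop
endfacet
facet normal 0.760 0.582 0.288
outer loop
vertex 3.853 -1.423 1.971
vertex 3.236 -1.012 2.769
vertex 4.23 -2.771 3.7
endloop
endfacet
facet normal -0.618 0.393 -0.681
outer loop
vertex 3.236 -1.012 2.769
vertex 3.03 -2.009 2.38
vertex 2.413 -1.598 3.178
endloop
endfacet
facet normal 0.074 0.499 0.864
outer loop
vertex 3.236 -1.012 2.769
vertex 2.413 -1.598 3.178
vertex 4.23 -2.771 3.7
endloop
endfacet
facet normal -0.618 0.393 -0.681
outer loop
vertex 2.413 -1.598 3.178
vertex 3.03 -2.009 2.38
vertex 2.207 -2.595 2.789
endloop
endfacet
facet normal -0.415 -0.255 0.873
outer loop
vertex 2.413 -1.598 3.178
vertex 2.207 -2.595 2.789
vertex 4.23 -2.771 3.7
endloop
endfacet
facet normal -0.618 0.393 -0.681
outer loop
vertex 2.207 -2.595 2.789
vertex 3.03 -2.009 2.38
vertex 2.825 -3.006 1.99
endloop
endfacet
facet normal -0.219 -0.926 0.307
outer loop
vertex 2.207 -2.595 2.789
vertex 2.825 -3.006 1.99
vertex 4.23 -2.771 3.7
endloop
endfacet
facet normal -0.618 0.393 -0.681
outer loop
vertex 2.825 -3.006 1.99
vertex 3.03 -2.009 2.38
vertex 3.648 -2.42 1.581
endloop
endfacet
facet normal 0.467 -0.843 -0.268
outer loop
vertex 2.825 -3.006 1.99
vertex 3.648 -2.42 1.581
vertex 4.23 -2.771 3.7
endloop
endfacet

endsolid


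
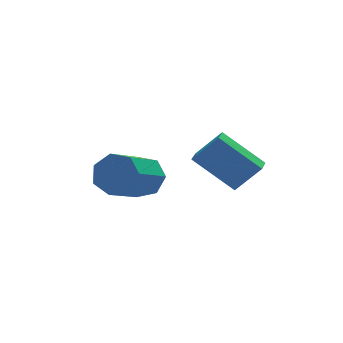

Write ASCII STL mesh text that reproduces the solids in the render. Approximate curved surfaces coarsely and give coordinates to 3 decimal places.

solid 
facet normal -0.622 0.210 -0.754
outer loop
vertex -0.833 -1.033 -1.643
vertex -0.46 -0.207 -1.721
vertex 0.606 -1.818 -3.049
endloop
endfacet
facet normal -0.411 -0.908 0.086
outer loop
vertex 1.54 -2.133 -1.919
vertex -0.833 -1.033 -1.643
vertex 0.606 -1.818 -3.049
endloop
endfacet
facet normal -0.623 0.209 -0.754
outer loop
vertex 0.606 -1.818 -3.049
vertex -0.46 -0.207 -1.721
vertex 0.979 -0.992 -3.128
endloop
endfacet
facet normal 0.666 -0.363 -0.652
outer loop
vertex 0.979 -0.992 -3.128
vertex 1.54 -2.133 -1.919
vertex 0.606 -1.818 -3.049
endloop
endfacet
facet normal -0.666 0.362 0.652
outer loop
vertex -0.833 -1.033 -1.643
vertex 0.474 -0.522 -0.591
vertex -0.46 -0.207 -1.721
endloop
endfacet
facet normal -0.411 -0.908 0.086
outer loop
vertex 0.101 -1.348 -0.512
vertex -0.833 -1.033 -1.643
vertex 1.54 -2.133 -1.919
endloop
endfacet
facet normal -0.666 0.363 0.651
outer loop
vertex 0.101 -1.348 -0.512
vertex 0.474 -0.522 -0.591
vertex -0.833 -1.033 -1.643
endloop
endfacet
facet normal 0.411 0.908 -0.086
outer loop
vertex -0.46 -0.207 -1.721
vertex 0.474 -0.522 -0.591
vertex 0.979 -0.992 -3.128
endloop
endfacet
facet normal 0.667 -0.363 -0.651
outer loop
vertex 1.913 -1.307 -1.997
vertex 1.54 -2.133 -1.919
vertex 0.979 -0.992 -3.128
endloop
endfacet
facet normal 0.411 0.908 -0.086
outer loop
vertex 0.979 -0.992 -3.128
vertex 0.474 -0.522 -0.591
vertex 1.913 -1.307 -1.997
endloop
endfacet
facet normal 0.623 -0.210 0.754
outer loop
vertex 1.913 -1.307 -1.997
vertex 0.101 -1.348 -0.512
vertex 1.54 -2.133 -1.919
endloop
endfacet
facet normal 0.623 -0.209 0.754
outer loop
vertex 0.474 -0.522 -0.591
vertex 0.101 -1.348 -0.512
vertex 1.913 -1.307 -1.997
endloop
endfacet
facet normal 0.628 0.657 -0.416
outer loop
vertex -1.645 0.955 -2.454
vertex -2.222 0.99 -3.27
vertex -2.27 1.557 -2.447
endloop
endfacet
facet normal 0.294 0.295 0.909
outer loop
vertex -1.645 0.955 -2.454
vertex -2.27 1.557 -2.447
vertex -3.001 -0.465 -1.554
endloop
endfacet
facet normal 0.293 0.295 0.909
outer loop
vertex -3.001 -0.465 -1.554
vertex -2.27 1.557 -2.447
vertex -3.626 0.137 -1.548
endloop
endfacet
facet normal -0.629 -0.657 0.416
outer loop
vertex -3.001 -0.465 -1.554
vertex -3.626 0.137 -1.548
vertex -3.578 -0.43 -2.37
endloop
endfacet
facet normal 0.628 0.657 -0.416
outer loop
vertex -2.27 1.557 -2.447
vertex -2.222 0.99 -3.27
vertex -2.859 1.732 -3.06
endloop
endfacet
facet normal -0.380 0.726 0.573
outer loop
vertex -2.27 1.557 -2.447
vertex -2.859 1.732 -3.06
vertex -3.626 0.137 -1.548
endloop
endfacet
facet normal -0.381 0.726 0.573
outer loop
vertex -3.626 0.137 -1.548
vertex -2.859 1.732 -3.06
vertex -4.215 0.311 -2.16
endloop
endfacet
facet normal -0.627 -0.658 0.417
outer loop
vertex -3.626 0.137 -1.548
vertex -4.215 0.311 -2.16
vertex -3.578 -0.43 -2.37
endloop
endfacet
facet normal 0.628 0.657 -0.417
outer loop
vertex -2.859 1.732 -3.06
vertex -2.222 0.99 -3.27
vertex -2.969 1.348 -3.831
endloop
endfacet
facet normal -0.768 0.610 -0.194
outer loop
vertex -2.859 1.732 -3.06
vertex -2.969 1.348 -3.831
vertex -4.215 0.311 -2.16
endloop
endfacet
facet normal -0.768 0.611 -0.194
outer loop
vertex -4.215 0.311 -2.16
vertex -2.969 1.348 -3.831
vertex -4.325 -0.072 -2.931
endloop
endfacet
facet normal -0.628 -0.658 0.416
outer loop
vertex -4.215 0.311 -2.16
vertex -4.325 -0.072 -2.931
vertex -3.578 -0.43 -2.37
endloop
endfacet
facet normal 0.628 0.658 -0.416
outer loop
vertex -2.969 1.348 -3.831
vertex -2.222 0.99 -3.27
vertex -2.516 0.695 -4.179
endloop
endfacet
facet normal -0.577 0.034 -0.816
outer loop
vertex -2.969 1.348 -3.831
vertex -2.516 0.695 -4.179
vertex -4.325 -0.072 -2.931
endloop
endfacet
facet normal -0.577 0.034 -0.816
outer loop
vertex -4.325 -0.072 -2.931
vertex -2.516 0.695 -4.179
vertex -3.872 -0.725 -3.279
endloop
endfacet
facet normal -0.628 -0.658 0.416
outer loop
vertex -4.325 -0.072 -2.931
vertex -3.872 -0.725 -3.279
vertex -3.578 -0.43 -2.37
endloop
endfacet
facet normal 0.628 0.657 -0.416
outer loop
vertex -2.516 0.695 -4.179
vertex -2.222 0.99 -3.27
vertex -1.842 0.264 -3.843
endloop
endfacet
facet normal 0.048 -0.567 -0.823
outer loop
vertex -2.516 0.695 -4.179
vertex -1.842 0.264 -3.843
vertex -3.872 -0.725 -3.279
endloop
endfacet
facet normal 0.048 -0.567 -0.823
outer loop
vertex -3.872 -0.725 -3.279
vertex -1.842 0.264 -3.843
vertex -3.198 -1.156 -2.943
endloop
endfacet
facet normal -0.628 -0.657 0.416
outer loop
vertex -3.872 -0.725 -3.279
vertex -3.198 -1.156 -2.943
vertex -3.578 -0.43 -2.37
endloop
endfacet
facet normal 0.628 0.657 -0.417
outer loop
vertex -1.842 0.264 -3.843
vertex -2.222 0.99 -3.27
vertex -1.454 0.38 -3.075
endloop
endfacet
facet normal 0.637 -0.742 -0.210
outer loop
vertex -1.842 0.264 -3.843
vertex -1.454 0.38 -3.075
vertex -3.198 -1.156 -2.943
endloop
endfacet
facet normal 0.637 -0.742 -0.210
outer loop
vertex -3.198 -1.156 -2.943
vertex -1.454 0.38 -3.075
vertex -2.81 -1.04 -2.175
endloop
endfacet
facet normal -0.628 -0.657 0.417
outer loop
vertex -3.198 -1.156 -2.943
vertex -2.81 -1.04 -2.175
vertex -3.578 -0.43 -2.37
endloop
endfacet
facet normal 0.628 0.658 -0.416
outer loop
vertex -1.454 0.38 -3.075
vertex -2.222 0.99 -3.27
vertex -1.645 0.955 -2.454
endloop
endfacet
facet normal 0.747 -0.358 0.561
outer loop
vertex -1.454 0.38 -3.075
vertex -1.645 0.955 -2.454
vertex -2.81 -1.04 -2.175
endloop
endfacet
facet normal 0.747 -0.358 0.561
outer loop
vertex -2.81 -1.04 -2.175
vertex -1.645 0.955 -2.454
vertex -3.001 -0.465 -1.554
endloop
endfacet
facet normal -0.628 -0.658 0.416
outer loop
vertex -2.81 -1.04 -2.175
vertex -3.001 -0.465 -1.554
vertex -3.578 -0.43 -2.37
endloop
endfacet

endsolid


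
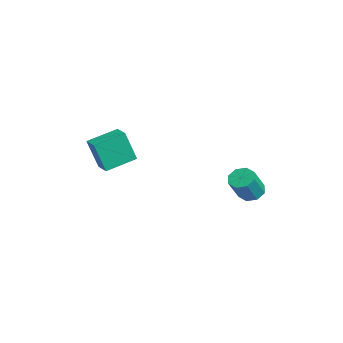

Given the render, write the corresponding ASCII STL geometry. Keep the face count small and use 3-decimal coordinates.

solid 
facet normal -0.399 0.410 -0.820
outer loop
vertex 2.853 3.676 -3.198
vertex 2.322 4.067 -2.744
vertex 3.056 4.226 -3.022
endloop
endfacet
facet normal 0.855 -0.157 -0.495
outer loop
vertex 2.853 3.676 -3.198
vertex 3.056 4.226 -3.022
vertex 3.568 2.942 -1.73
endloop
endfacet
facet normal 0.855 -0.157 -0.495
outer loop
vertex 3.568 2.942 -1.73
vertex 3.056 4.226 -3.022
vertex 3.771 3.493 -1.554
endloop
endfacet
facet normal 0.400 -0.409 0.820
outer loop
vertex 3.568 2.942 -1.73
vertex 3.771 3.493 -1.554
vertex 3.038 3.333 -1.276
endloop
endfacet
facet normal -0.399 0.410 -0.820
outer loop
vertex 3.056 4.226 -3.022
vertex 2.322 4.067 -2.744
vertex 2.829 4.683 -2.683
endloop
endfacet
facet normal 0.838 0.525 -0.146
outer loop
vertex 3.056 4.226 -3.022
vertex 2.829 4.683 -2.683
vertex 3.771 3.493 -1.554
endloop
endfacet
facet normal 0.838 0.525 -0.146
outer loop
vertex 3.771 3.493 -1.554
vertex 2.829 4.683 -2.683
vertex 3.544 3.95 -1.215
endloop
endfacet
facet normal 0.400 -0.409 0.820
outer loop
vertex 3.771 3.493 -1.554
vertex 3.544 3.95 -1.215
vertex 3.038 3.333 -1.276
endloop
endfacet
facet normal -0.399 0.410 -0.820
outer loop
vertex 2.829 4.683 -2.683
vertex 2.322 4.067 -2.744
vertex 2.305 4.779 -2.38
endloop
endfacet
facet normal 0.331 0.899 0.288
outer loop
vertex 2.829 4.683 -2.683
vertex 2.305 4.779 -2.38
vertex 3.544 3.95 -1.215
endloop
endfacet
facet normal 0.330 0.899 0.288
outer loop
vertex 3.544 3.95 -1.215
vertex 2.305 4.779 -2.38
vertex 3.021 4.045 -0.912
endloop
endfacet
facet normal 0.401 -0.409 0.820
outer loop
vertex 3.544 3.95 -1.215
vertex 3.021 4.045 -0.912
vertex 3.038 3.333 -1.276
endloop
endfacet
facet normal -0.400 0.410 -0.820
outer loop
vertex 2.305 4.779 -2.38
vertex 2.322 4.067 -2.744
vertex 1.792 4.458 -2.29
endloop
endfacet
facet normal -0.370 0.746 0.553
outer loop
vertex 2.305 4.779 -2.38
vertex 1.792 4.458 -2.29
vertex 3.021 4.045 -0.912
endloop
endfacet
facet normal -0.369 0.747 0.553
outer loop
vertex 3.021 4.045 -0.912
vertex 1.792 4.458 -2.29
vertex 2.507 3.724 -0.822
endloop
endfacet
facet normal 0.399 -0.410 0.820
outer loop
vertex 3.021 4.045 -0.912
vertex 2.507 3.724 -0.822
vertex 3.038 3.333 -1.276
endloop
endfacet
facet normal -0.400 0.409 -0.820
outer loop
vertex 1.792 4.458 -2.29
vertex 2.322 4.067 -2.744
vertex 1.589 3.907 -2.466
endloop
endfacet
facet normal -0.855 0.157 0.495
outer loop
vertex 1.792 4.458 -2.29
vertex 1.589 3.907 -2.466
vertex 2.507 3.724 -0.822
endloop
endfacet
facet normal -0.855 0.157 0.495
outer loop
vertex 2.507 3.724 -0.822
vertex 1.589 3.907 -2.466
vertex 2.304 3.174 -0.998
endloop
endfacet
facet normal 0.399 -0.410 0.820
outer loop
vertex 2.507 3.724 -0.822
vertex 2.304 3.174 -0.998
vertex 3.038 3.333 -1.276
endloop
endfacet
facet normal -0.400 0.409 -0.820
outer loop
vertex 1.589 3.907 -2.466
vertex 2.322 4.067 -2.744
vertex 1.816 3.45 -2.805
endloop
endfacet
facet normal -0.838 -0.525 0.146
outer loop
vertex 1.589 3.907 -2.466
vertex 1.816 3.45 -2.805
vertex 2.304 3.174 -0.998
endloop
endfacet
facet normal -0.838 -0.525 0.146
outer loop
vertex 2.304 3.174 -0.998
vertex 1.816 3.45 -2.805
vertex 2.531 2.717 -1.337
endloop
endfacet
facet normal 0.399 -0.410 0.820
outer loop
vertex 2.304 3.174 -0.998
vertex 2.531 2.717 -1.337
vertex 3.038 3.333 -1.276
endloop
endfacet
facet normal -0.401 0.409 -0.820
outer loop
vertex 1.816 3.45 -2.805
vertex 2.322 4.067 -2.744
vertex 2.339 3.355 -3.108
endloop
endfacet
facet normal -0.330 -0.899 -0.288
outer loop
vertex 1.816 3.45 -2.805
vertex 2.339 3.355 -3.108
vertex 2.531 2.717 -1.337
endloop
endfacet
facet normal -0.331 -0.899 -0.288
outer loop
vertex 2.531 2.717 -1.337
vertex 2.339 3.355 -3.108
vertex 3.055 2.621 -1.64
endloop
endfacet
facet normal 0.399 -0.410 0.820
outer loop
vertex 2.531 2.717 -1.337
vertex 3.055 2.621 -1.64
vertex 3.038 3.333 -1.276
endloop
endfacet
facet normal -0.399 0.410 -0.820
outer loop
vertex 2.339 3.355 -3.108
vertex 2.322 4.067 -2.744
vertex 2.853 3.676 -3.198
endloop
endfacet
facet normal 0.369 -0.747 -0.553
outer loop
vertex 2.339 3.355 -3.108
vertex 2.853 3.676 -3.198
vertex 3.055 2.621 -1.64
endloop
endfacet
facet normal 0.370 -0.746 -0.553
outer loop
vertex 3.055 2.621 -1.64
vertex 2.853 3.676 -3.198
vertex 3.568 2.942 -1.73
endloop
endfacet
facet normal 0.400 -0.410 0.820
outer loop
vertex 3.055 2.621 -1.64
vertex 3.568 2.942 -1.73
vertex 3.038 3.333 -1.276
endloop
endfacet
facet normal -0.959 -0.250 -0.135
outer loop
vertex -1.891 -4.359 -0.226
vertex -2.44 -2.547 0.319
vertex -1.776 -3.723 -2.224
endloop
endfacet
facet normal 0.278 -0.920 -0.277
outer loop
vertex -0.74 -3.453 -2.079
vertex -1.891 -4.359 -0.226
vertex -1.776 -3.723 -2.224
endloop
endfacet
facet normal -0.959 -0.250 -0.135
outer loop
vertex -1.776 -3.723 -2.224
vertex -2.44 -2.547 0.319
vertex -2.325 -1.911 -1.679
endloop
endfacet
facet normal 0.054 0.303 -0.952
outer loop
vertex -2.325 -1.911 -1.679
vertex -0.74 -3.453 -2.079
vertex -1.776 -3.723 -2.224
endloop
endfacet
facet normal -0.054 -0.303 0.952
outer loop
vertex -1.891 -4.359 -0.226
vertex -1.404 -2.277 0.464
vertex -2.44 -2.547 0.319
endloop
endfacet
facet normal 0.278 -0.920 -0.277
outer loop
vertex -0.855 -4.089 -0.081
vertex -1.891 -4.359 -0.226
vertex -0.74 -3.453 -2.079
endloop
endfacet
facet normal -0.054 -0.303 0.952
outer loop
vertex -0.855 -4.089 -0.081
vertex -1.404 -2.277 0.464
vertex -1.891 -4.359 -0.226
endloop
endfacet
facet normal -0.278 0.920 0.277
outer loop
vertex -2.44 -2.547 0.319
vertex -1.404 -2.277 0.464
vertex -2.325 -1.911 -1.679
endloop
endfacet
facet normal 0.054 0.303 -0.952
outer loop
vertex -1.289 -1.641 -1.534
vertex -0.74 -3.453 -2.079
vertex -2.325 -1.911 -1.679
endloop
endfacet
facet normal -0.278 0.920 0.277
outer loop
vertex -2.325 -1.911 -1.679
vertex -1.404 -2.277 0.464
vertex -1.289 -1.641 -1.534
endloop
endfacet
facet normal 0.959 0.250 0.135
outer loop
vertex -1.289 -1.641 -1.534
vertex -0.855 -4.089 -0.081
vertex -0.74 -3.453 -2.079
endloop
endfacet
facet normal 0.959 0.250 0.135
outer loop
vertex -1.404 -2.277 0.464
vertex -0.855 -4.089 -0.081
vertex -1.289 -1.641 -1.534
endloop
endfacet

endsolid


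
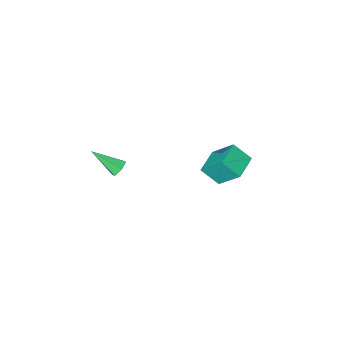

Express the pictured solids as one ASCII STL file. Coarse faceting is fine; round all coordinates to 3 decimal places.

solid 
facet normal -0.543 0.614 -0.573
outer loop
vertex 2.845 -0.186 0.639
vertex 2.493 -0.099 1.066
vertex 2.939 0.233 0.999
endloop
endfacet
facet normal 0.938 0.080 -0.338
outer loop
vertex 2.845 -0.186 0.639
vertex 2.939 0.233 0.999
vertex 3.447 -1.181 2.074
endloop
endfacet
facet normal -0.543 0.614 -0.573
outer loop
vertex 2.939 0.233 0.999
vertex 2.493 -0.099 1.066
vertex 2.586 0.319 1.426
endloop
endfacet
facet normal 0.680 0.583 0.445
outer loop
vertex 2.939 0.233 0.999
vertex 2.586 0.319 1.426
vertex 3.447 -1.181 2.074
endloop
endfacet
facet normal -0.542 0.614 -0.573
outer loop
vertex 2.586 0.319 1.426
vertex 2.493 -0.099 1.066
vertex 2.14 -0.013 1.492
endloop
endfacet
facet normal -0.114 0.338 0.934
outer loop
vertex 2.586 0.319 1.426
vertex 2.14 -0.013 1.492
vertex 3.447 -1.181 2.074
endloop
endfacet
facet normal -0.542 0.615 -0.573
outer loop
vertex 2.14 -0.013 1.492
vertex 2.493 -0.099 1.066
vertex 2.046 -0.431 1.132
endloop
endfacet
facet normal -0.650 -0.407 0.642
outer loop
vertex 2.14 -0.013 1.492
vertex 2.046 -0.431 1.132
vertex 3.447 -1.181 2.074
endloop
endfacet
facet normal -0.541 0.615 -0.574
outer loop
vertex 2.046 -0.431 1.132
vertex 2.493 -0.099 1.066
vertex 2.399 -0.518 0.706
endloop
endfacet
facet normal -0.393 -0.909 -0.140
outer loop
vertex 2.046 -0.431 1.132
vertex 2.399 -0.518 0.706
vertex 3.447 -1.181 2.074
endloop
endfacet
facet normal -0.543 0.614 -0.573
outer loop
vertex 2.399 -0.518 0.706
vertex 2.493 -0.099 1.066
vertex 2.845 -0.186 0.639
endloop
endfacet
facet normal 0.401 -0.666 -0.630
outer loop
vertex 2.399 -0.518 0.706
vertex 2.845 -0.186 0.639
vertex 3.447 -1.181 2.074
endloop
endfacet
facet normal -0.468 0.599 -0.649
outer loop
vertex -5.109 0.516 -1.966
vertex -3.874 1.296 -2.137
vertex -4.574 -0.653 -3.432
endloop
endfacet
facet normal -0.840 -0.530 0.117
outer loop
vertex -3.946 -1.456 -2.563
vertex -5.109 0.516 -1.966
vertex -4.574 -0.653 -3.432
endloop
endfacet
facet normal -0.469 0.599 -0.648
outer loop
vertex -4.574 -0.653 -3.432
vertex -3.874 1.296 -2.137
vertex -3.34 0.127 -3.604
endloop
endfacet
facet normal 0.274 -0.599 -0.752
outer loop
vertex -3.34 0.127 -3.604
vertex -3.946 -1.456 -2.563
vertex -4.574 -0.653 -3.432
endloop
endfacet
facet normal -0.274 0.599 0.752
outer loop
vertex -5.109 0.516 -1.966
vertex -3.246 0.493 -1.268
vertex -3.874 1.296 -2.137
endloop
endfacet
facet normal -0.839 -0.531 0.117
outer loop
vertex -4.48 -0.287 -1.096
vertex -5.109 0.516 -1.966
vertex -3.946 -1.456 -2.563
endloop
endfacet
facet normal -0.274 0.600 0.752
outer loop
vertex -4.48 -0.287 -1.096
vertex -3.246 0.493 -1.268
vertex -5.109 0.516 -1.966
endloop
endfacet
facet normal 0.840 0.530 -0.117
outer loop
vertex -3.874 1.296 -2.137
vertex -3.246 0.493 -1.268
vertex -3.34 0.127 -3.604
endloop
endfacet
facet normal 0.275 -0.600 -0.752
outer loop
vertex -2.711 -0.676 -2.734
vertex -3.946 -1.456 -2.563
vertex -3.34 0.127 -3.604
endloop
endfacet
facet normal 0.839 0.531 -0.117
outer loop
vertex -3.34 0.127 -3.604
vertex -3.246 0.493 -1.268
vertex -2.711 -0.676 -2.734
endloop
endfacet
facet normal 0.469 -0.600 0.649
outer loop
vertex -2.711 -0.676 -2.734
vertex -4.48 -0.287 -1.096
vertex -3.946 -1.456 -2.563
endloop
endfacet
facet normal 0.469 -0.599 0.649
outer loop
vertex -3.246 0.493 -1.268
vertex -4.48 -0.287 -1.096
vertex -2.711 -0.676 -2.734
endloop
endfacet

endsolid


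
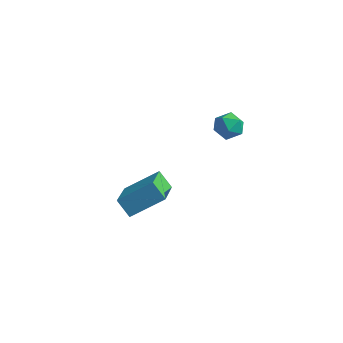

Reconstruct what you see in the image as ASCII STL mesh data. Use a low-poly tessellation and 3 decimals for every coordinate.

solid 
facet normal -0.681 0.092 0.727
outer loop
vertex 0.161 -3.517 -2.713
vertex 1.115 -2.667 -1.927
vertex -0.54 -1.937 -3.571
endloop
endfacet
facet normal -0.635 -0.567 -0.525
outer loop
vertex 0.025 -2.013 -4.173
vertex 0.161 -3.517 -2.713
vertex -0.54 -1.937 -3.571
endloop
endfacet
facet normal -0.681 0.091 0.726
outer loop
vertex -0.54 -1.937 -3.571
vertex 1.115 -2.667 -1.927
vertex 0.413 -1.087 -2.784
endloop
endfacet
facet normal -0.363 0.819 -0.444
outer loop
vertex 0.413 -1.087 -2.784
vertex 0.025 -2.013 -4.173
vertex -0.54 -1.937 -3.571
endloop
endfacet
facet normal 0.363 -0.819 0.444
outer loop
vertex 0.161 -3.517 -2.713
vertex 1.68 -2.743 -2.529
vertex 1.115 -2.667 -1.927
endloop
endfacet
facet normal -0.635 -0.567 -0.525
outer loop
vertex 0.727 -3.593 -3.316
vertex 0.161 -3.517 -2.713
vertex 0.025 -2.013 -4.173
endloop
endfacet
facet normal 0.363 -0.819 0.444
outer loop
vertex 0.727 -3.593 -3.316
vertex 1.68 -2.743 -2.529
vertex 0.161 -3.517 -2.713
endloop
endfacet
facet normal 0.635 0.567 0.525
outer loop
vertex 1.115 -2.667 -1.927
vertex 1.68 -2.743 -2.529
vertex 0.413 -1.087 -2.784
endloop
endfacet
facet normal -0.363 0.819 -0.444
outer loop
vertex 0.979 -1.163 -3.387
vertex 0.025 -2.013 -4.173
vertex 0.413 -1.087 -2.784
endloop
endfacet
facet normal 0.635 0.567 0.525
outer loop
vertex 0.413 -1.087 -2.784
vertex 1.68 -2.743 -2.529
vertex 0.979 -1.163 -3.387
endloop
endfacet
facet normal 0.681 -0.092 -0.727
outer loop
vertex 0.979 -1.163 -3.387
vertex 0.727 -3.593 -3.316
vertex 0.025 -2.013 -4.173
endloop
endfacet
facet normal 0.682 -0.092 -0.726
outer loop
vertex 1.68 -2.743 -2.529
vertex 0.727 -3.593 -3.316
vertex 0.979 -1.163 -3.387
endloop
endfacet
facet normal -0.699 0.661 0.274
outer loop
vertex 1.251 2.429 -2.071
vertex 0.953 1.968 -1.719
vertex 1.413 2.341 -1.446
endloop
endfacet
facet normal -0.072 0.985 0.157
outer loop
vertex 1.251 2.429 -2.071
vertex 1.413 2.341 -1.446
vertex 1.878 2.446 -1.891
endloop
endfacet
facet normal 0.125 0.848 -0.515
outer loop
vertex 1.251 2.429 -2.071
vertex 1.878 2.446 -1.891
vertex 1.705 2.139 -2.439
endloop
endfacet
facet normal -0.379 0.440 -0.814
outer loop
vertex 1.251 2.429 -2.071
vertex 1.705 2.139 -2.439
vertex 1.133 1.843 -2.333
endloop
endfacet
facet normal -0.888 0.325 -0.326
outer loop
vertex 1.251 2.429 -2.071
vertex 1.133 1.843 -2.333
vertex 0.953 1.968 -1.719
endloop
endfacet
facet normal 0.410 0.693 0.592
outer loop
vertex 1.878 2.446 -1.891
vertex 1.413 2.341 -1.446
vertex 1.967 1.997 -1.427
endloop
endfacet
facet normal -0.601 0.169 0.781
outer loop
vertex 1.413 2.341 -1.446
vertex 0.953 1.968 -1.719
vertex 1.395 1.701 -1.321
endloop
endfacet
facet normal -0.907 -0.376 -0.189
outer loop
vertex 0.953 1.968 -1.719
vertex 1.133 1.843 -2.333
vertex 1.222 1.394 -1.869
endloop
endfacet
facet normal -0.084 -0.189 -0.978
outer loop
vertex 1.133 1.843 -2.333
vertex 1.705 2.139 -2.439
vertex 1.687 1.499 -2.314
endloop
endfacet
facet normal 0.730 0.471 -0.495
outer loop
vertex 1.705 2.139 -2.439
vertex 1.878 2.446 -1.891
vertex 2.147 1.872 -2.041
endloop
endfacet
facet normal 0.379 -0.440 0.814
outer loop
vertex 1.849 1.411 -1.689
vertex 1.967 1.997 -1.427
vertex 1.395 1.701 -1.321
endloop
endfacet
facet normal -0.125 -0.848 0.515
outer loop
vertex 1.849 1.411 -1.689
vertex 1.395 1.701 -1.321
vertex 1.222 1.394 -1.869
endloop
endfacet
facet normal 0.072 -0.985 -0.157
outer loop
vertex 1.849 1.411 -1.689
vertex 1.222 1.394 -1.869
vertex 1.687 1.499 -2.314
endloop
endfacet
facet normal 0.699 -0.661 -0.274
outer loop
vertex 1.849 1.411 -1.689
vertex 1.687 1.499 -2.314
vertex 2.147 1.872 -2.041
endloop
endfacet
facet normal 0.888 -0.325 0.326
outer loop
vertex 1.849 1.411 -1.689
vertex 2.147 1.872 -2.041
vertex 1.967 1.997 -1.427
endloop
endfacet
facet normal 0.084 0.189 0.978
outer loop
vertex 1.395 1.701 -1.321
vertex 1.967 1.997 -1.427
vertex 1.413 2.341 -1.446
endloop
endfacet
facet normal -0.730 -0.471 0.495
outer loop
vertex 1.222 1.394 -1.869
vertex 1.395 1.701 -1.321
vertex 0.953 1.968 -1.719
endloop
endfacet
facet normal -0.410 -0.693 -0.592
outer loop
vertex 1.687 1.499 -2.314
vertex 1.222 1.394 -1.869
vertex 1.133 1.843 -2.333
endloop
endfacet
facet normal 0.601 -0.169 -0.781
outer loop
vertex 2.147 1.872 -2.041
vertex 1.687 1.499 -2.314
vertex 1.705 2.139 -2.439
endloop
endfacet
facet normal 0.907 0.376 0.189
outer loop
vertex 1.967 1.997 -1.427
vertex 2.147 1.872 -2.041
vertex 1.878 2.446 -1.891
endloop
endfacet

endsolid


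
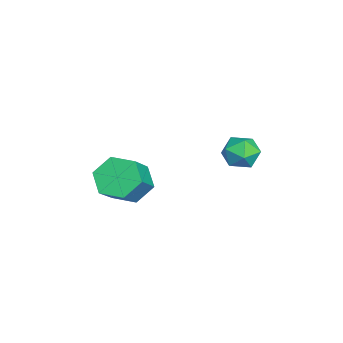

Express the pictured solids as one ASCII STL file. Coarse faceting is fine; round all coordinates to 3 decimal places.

solid 
facet normal -0.084 0.693 0.716
outer loop
vertex 1.599 4.743 1.483
vertex 0.8 4.412 1.709
vertex 1.54 4.098 2.1
endloop
endfacet
facet normal 0.600 0.524 0.605
outer loop
vertex 1.599 4.743 1.483
vertex 1.54 4.098 2.1
vertex 2.187 4.07 1.483
endloop
endfacet
facet normal 0.751 0.656 -0.080
outer loop
vertex 1.599 4.743 1.483
vertex 2.187 4.07 1.483
vertex 1.846 4.366 0.712
endloop
endfacet
facet normal 0.160 0.906 -0.392
outer loop
vertex 1.599 4.743 1.483
vertex 1.846 4.366 0.712
vertex 0.989 4.577 0.851
endloop
endfacet
facet normal -0.357 0.929 0.100
outer loop
vertex 1.599 4.743 1.483
vertex 0.989 4.577 0.851
vertex 0.8 4.412 1.709
endloop
endfacet
facet normal 0.675 -0.177 0.716
outer loop
vertex 2.187 4.07 1.483
vertex 1.54 4.098 2.1
vertex 1.751 3.323 1.709
endloop
endfacet
facet normal -0.433 0.096 0.896
outer loop
vertex 1.54 4.098 2.1
vertex 0.8 4.412 1.709
vertex 0.894 3.534 1.848
endloop
endfacet
facet normal -0.872 0.479 -0.100
outer loop
vertex 0.8 4.412 1.709
vertex 0.989 4.577 0.851
vertex 0.553 3.83 1.077
endloop
endfacet
facet normal -0.036 0.442 -0.896
outer loop
vertex 0.989 4.577 0.851
vertex 1.846 4.366 0.712
vertex 1.2 3.802 0.46
endloop
endfacet
facet normal 0.919 0.036 -0.393
outer loop
vertex 1.846 4.366 0.712
vertex 2.187 4.07 1.483
vertex 1.94 3.488 0.851
endloop
endfacet
facet normal -0.160 -0.906 0.392
outer loop
vertex 1.141 3.157 1.077
vertex 1.751 3.323 1.709
vertex 0.894 3.534 1.848
endloop
endfacet
facet normal -0.751 -0.656 0.080
outer loop
vertex 1.141 3.157 1.077
vertex 0.894 3.534 1.848
vertex 0.553 3.83 1.077
endloop
endfacet
facet normal -0.600 -0.524 -0.605
outer loop
vertex 1.141 3.157 1.077
vertex 0.553 3.83 1.077
vertex 1.2 3.802 0.46
endloop
endfacet
facet normal 0.084 -0.693 -0.716
outer loop
vertex 1.141 3.157 1.077
vertex 1.2 3.802 0.46
vertex 1.94 3.488 0.851
endloop
endfacet
facet normal 0.357 -0.929 -0.100
outer loop
vertex 1.141 3.157 1.077
vertex 1.94 3.488 0.851
vertex 1.751 3.323 1.709
endloop
endfacet
facet normal 0.036 -0.442 0.896
outer loop
vertex 0.894 3.534 1.848
vertex 1.751 3.323 1.709
vertex 1.54 4.098 2.1
endloop
endfacet
facet normal -0.919 -0.036 0.393
outer loop
vertex 0.553 3.83 1.077
vertex 0.894 3.534 1.848
vertex 0.8 4.412 1.709
endloop
endfacet
facet normal -0.675 0.177 -0.716
outer loop
vertex 1.2 3.802 0.46
vertex 0.553 3.83 1.077
vertex 0.989 4.577 0.851
endloop
endfacet
facet normal 0.433 -0.096 -0.896
outer loop
vertex 1.94 3.488 0.851
vertex 1.2 3.802 0.46
vertex 1.846 4.366 0.712
endloop
endfacet
facet normal 0.872 -0.479 0.100
outer loop
vertex 1.751 3.323 1.709
vertex 1.94 3.488 0.851
vertex 2.187 4.07 1.483
endloop
endfacet
facet normal -0.715 0.234 -0.658
outer loop
vertex 0.256 -0.319 -2.65
vertex -0.505 -0.626 -1.932
vertex -0.153 0.406 -1.947
endloop
endfacet
facet normal 0.589 0.709 -0.388
outer loop
vertex 0.256 -0.319 -2.65
vertex -0.153 0.406 -1.947
vertex 1.565 -0.748 -1.446
endloop
endfacet
facet normal 0.589 0.709 -0.388
outer loop
vertex 1.565 -0.748 -1.446
vertex -0.153 0.406 -1.947
vertex 1.156 -0.023 -0.742
endloop
endfacet
facet normal 0.716 -0.235 0.658
outer loop
vertex 1.565 -0.748 -1.446
vertex 1.156 -0.023 -0.742
vertex 0.805 -1.054 -0.728
endloop
endfacet
facet normal -0.715 0.234 -0.658
outer loop
vertex -0.153 0.406 -1.947
vertex -0.505 -0.626 -1.932
vertex -0.914 0.1 -1.229
endloop
endfacet
facet normal -0.030 0.931 0.364
outer loop
vertex -0.153 0.406 -1.947
vertex -0.914 0.1 -1.229
vertex 1.156 -0.023 -0.742
endloop
endfacet
facet normal -0.031 0.931 0.365
outer loop
vertex 1.156 -0.023 -0.742
vertex -0.914 0.1 -1.229
vertex 0.395 -0.329 -0.025
endloop
endfacet
facet normal 0.715 -0.234 0.659
outer loop
vertex 1.156 -0.023 -0.742
vertex 0.395 -0.329 -0.025
vertex 0.805 -1.054 -0.728
endloop
endfacet
facet normal -0.716 0.234 -0.658
outer loop
vertex -0.914 0.1 -1.229
vertex -0.505 -0.626 -1.932
vertex -1.265 -0.932 -1.214
endloop
endfacet
facet normal -0.620 0.222 0.753
outer loop
vertex -0.914 0.1 -1.229
vertex -1.265 -0.932 -1.214
vertex 0.395 -0.329 -0.025
endloop
endfacet
facet normal -0.620 0.222 0.753
outer loop
vertex 0.395 -0.329 -0.025
vertex -1.265 -0.932 -1.214
vertex 0.044 -1.361 -0.01
endloop
endfacet
facet normal 0.715 -0.234 0.658
outer loop
vertex 0.395 -0.329 -0.025
vertex 0.044 -1.361 -0.01
vertex 0.805 -1.054 -0.728
endloop
endfacet
facet normal -0.716 0.235 -0.658
outer loop
vertex -1.265 -0.932 -1.214
vertex -0.505 -0.626 -1.932
vertex -0.856 -1.657 -1.918
endloop
endfacet
facet normal -0.589 -0.709 0.388
outer loop
vertex -1.265 -0.932 -1.214
vertex -0.856 -1.657 -1.918
vertex 0.044 -1.361 -0.01
endloop
endfacet
facet normal -0.589 -0.709 0.388
outer loop
vertex 0.044 -1.361 -0.01
vertex -0.856 -1.657 -1.918
vertex 0.453 -2.086 -0.713
endloop
endfacet
facet normal 0.715 -0.234 0.658
outer loop
vertex 0.044 -1.361 -0.01
vertex 0.453 -2.086 -0.713
vertex 0.805 -1.054 -0.728
endloop
endfacet
facet normal -0.715 0.234 -0.659
outer loop
vertex -0.856 -1.657 -1.918
vertex -0.505 -0.626 -1.932
vertex -0.095 -1.351 -2.635
endloop
endfacet
facet normal 0.031 -0.931 -0.365
outer loop
vertex -0.856 -1.657 -1.918
vertex -0.095 -1.351 -2.635
vertex 0.453 -2.086 -0.713
endloop
endfacet
facet normal 0.030 -0.931 -0.365
outer loop
vertex 0.453 -2.086 -0.713
vertex -0.095 -1.351 -2.635
vertex 1.214 -1.78 -1.431
endloop
endfacet
facet normal 0.715 -0.234 0.658
outer loop
vertex 0.453 -2.086 -0.713
vertex 1.214 -1.78 -1.431
vertex 0.805 -1.054 -0.728
endloop
endfacet
facet normal -0.715 0.234 -0.658
outer loop
vertex -0.095 -1.351 -2.635
vertex -0.505 -0.626 -1.932
vertex 0.256 -0.319 -2.65
endloop
endfacet
facet normal 0.620 -0.222 -0.753
outer loop
vertex -0.095 -1.351 -2.635
vertex 0.256 -0.319 -2.65
vertex 1.214 -1.78 -1.431
endloop
endfacet
facet normal 0.620 -0.222 -0.753
outer loop
vertex 1.214 -1.78 -1.431
vertex 0.256 -0.319 -2.65
vertex 1.565 -0.748 -1.446
endloop
endfacet
facet normal 0.716 -0.234 0.658
outer loop
vertex 1.214 -1.78 -1.431
vertex 1.565 -0.748 -1.446
vertex 0.805 -1.054 -0.728
endloop
endfacet

endsolid


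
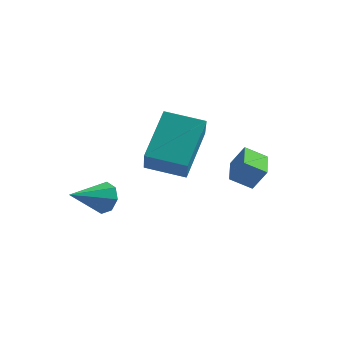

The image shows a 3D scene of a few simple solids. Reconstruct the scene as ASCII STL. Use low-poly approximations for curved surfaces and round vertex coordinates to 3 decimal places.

solid 
facet normal -0.508 -0.075 -0.858
outer loop
vertex 2.22 1.708 -3.415
vertex 1.837 2.827 -3.286
vertex 2.891 1.986 -3.837
endloop
endfacet
facet normal 0.322 -0.941 -0.108
outer loop
vertex 3.343 2.053 -3.074
vertex 2.22 1.708 -3.415
vertex 2.891 1.986 -3.837
endloop
endfacet
facet normal -0.509 -0.076 -0.858
outer loop
vertex 2.891 1.986 -3.837
vertex 1.837 2.827 -3.286
vertex 2.507 3.105 -3.708
endloop
endfacet
facet normal 0.799 0.332 -0.502
outer loop
vertex 2.507 3.105 -3.708
vertex 3.343 2.053 -3.074
vertex 2.891 1.986 -3.837
endloop
endfacet
facet normal -0.799 -0.331 0.502
outer loop
vertex 2.22 1.708 -3.415
vertex 2.289 2.894 -2.523
vertex 1.837 2.827 -3.286
endloop
endfacet
facet normal 0.322 -0.941 -0.109
outer loop
vertex 2.673 1.775 -2.652
vertex 2.22 1.708 -3.415
vertex 3.343 2.053 -3.074
endloop
endfacet
facet normal -0.798 -0.332 0.503
outer loop
vertex 2.673 1.775 -2.652
vertex 2.289 2.894 -2.523
vertex 2.22 1.708 -3.415
endloop
endfacet
facet normal -0.322 0.941 0.108
outer loop
vertex 1.837 2.827 -3.286
vertex 2.289 2.894 -2.523
vertex 2.507 3.105 -3.708
endloop
endfacet
facet normal 0.798 0.331 -0.503
outer loop
vertex 2.96 3.172 -2.945
vertex 3.343 2.053 -3.074
vertex 2.507 3.105 -3.708
endloop
endfacet
facet normal -0.322 0.941 0.108
outer loop
vertex 2.507 3.105 -3.708
vertex 2.289 2.894 -2.523
vertex 2.96 3.172 -2.945
endloop
endfacet
facet normal 0.509 0.075 0.858
outer loop
vertex 2.96 3.172 -2.945
vertex 2.673 1.775 -2.652
vertex 3.343 2.053 -3.074
endloop
endfacet
facet normal 0.508 0.076 0.858
outer loop
vertex 2.289 2.894 -2.523
vertex 2.673 1.775 -2.652
vertex 2.96 3.172 -2.945
endloop
endfacet
facet normal -0.961 -0.170 0.218
outer loop
vertex -0.169 0.606 -2.335
vertex -0.143 2.133 -1.028
vertex -0.523 1.409 -3.266
endloop
endfacet
facet normal -0.013 -0.760 -0.650
outer loop
vertex 0.823 1.647 -3.572
vertex -0.169 0.606 -2.335
vertex -0.523 1.409 -3.266
endloop
endfacet
facet normal -0.961 -0.169 0.218
outer loop
vertex -0.523 1.409 -3.266
vertex -0.143 2.133 -1.028
vertex -0.496 2.936 -1.96
endloop
endfacet
facet normal -0.276 0.627 -0.728
outer loop
vertex -0.496 2.936 -1.96
vertex 0.823 1.647 -3.572
vertex -0.523 1.409 -3.266
endloop
endfacet
facet normal 0.276 -0.628 0.728
outer loop
vertex -0.169 0.606 -2.335
vertex 1.203 2.371 -1.334
vertex -0.143 2.133 -1.028
endloop
endfacet
facet normal -0.013 -0.760 -0.650
outer loop
vertex 1.176 0.844 -2.64
vertex -0.169 0.606 -2.335
vertex 0.823 1.647 -3.572
endloop
endfacet
facet normal 0.276 -0.628 0.728
outer loop
vertex 1.176 0.844 -2.64
vertex 1.203 2.371 -1.334
vertex -0.169 0.606 -2.335
endloop
endfacet
facet normal 0.013 0.760 0.650
outer loop
vertex -0.143 2.133 -1.028
vertex 1.203 2.371 -1.334
vertex -0.496 2.936 -1.96
endloop
endfacet
facet normal -0.276 0.628 -0.728
outer loop
vertex 0.849 3.174 -2.265
vertex 0.823 1.647 -3.572
vertex -0.496 2.936 -1.96
endloop
endfacet
facet normal 0.013 0.760 0.650
outer loop
vertex -0.496 2.936 -1.96
vertex 1.203 2.371 -1.334
vertex 0.849 3.174 -2.265
endloop
endfacet
facet normal 0.961 0.170 -0.218
outer loop
vertex 0.849 3.174 -2.265
vertex 1.176 0.844 -2.64
vertex 0.823 1.647 -3.572
endloop
endfacet
facet normal 0.961 0.170 -0.219
outer loop
vertex 1.203 2.371 -1.334
vertex 1.176 0.844 -2.64
vertex 0.849 3.174 -2.265
endloop
endfacet
facet normal 0.452 0.804 -0.387
outer loop
vertex -0.803 -0.148 -3.49
vertex -1.18 -0.179 -3.994
vertex -1.209 0.107 -3.434
endloop
endfacet
facet normal 0.104 -0.053 0.993
outer loop
vertex -0.803 -0.148 -3.49
vertex -1.209 0.107 -3.434
vertex -1.82 -1.321 -3.446
endloop
endfacet
facet normal 0.451 0.804 -0.387
outer loop
vertex -1.209 0.107 -3.434
vertex -1.18 -0.179 -3.994
vertex -1.598 0.194 -3.706
endloop
endfacet
facet normal -0.526 0.218 0.822
outer loop
vertex -1.209 0.107 -3.434
vertex -1.598 0.194 -3.706
vertex -1.82 -1.321 -3.446
endloop
endfacet
facet normal 0.452 0.804 -0.386
outer loop
vertex -1.598 0.194 -3.706
vertex -1.18 -0.179 -3.994
vertex -1.741 0.063 -4.147
endloop
endfacet
facet normal -0.950 0.183 0.254
outer loop
vertex -1.598 0.194 -3.706
vertex -1.741 0.063 -4.147
vertex -1.82 -1.321 -3.446
endloop
endfacet
facet normal 0.452 0.804 -0.386
outer loop
vertex -1.741 0.063 -4.147
vertex -1.18 -0.179 -3.994
vertex -1.556 -0.21 -4.499
endloop
endfacet
facet normal -0.917 -0.138 -0.375
outer loop
vertex -1.741 0.063 -4.147
vertex -1.556 -0.21 -4.499
vertex -1.82 -1.321 -3.446
endloop
endfacet
facet normal 0.452 0.804 -0.386
outer loop
vertex -1.556 -0.21 -4.499
vertex -1.18 -0.179 -3.994
vertex -1.15 -0.465 -4.555
endloop
endfacet
facet normal -0.447 -0.557 -0.700
outer loop
vertex -1.556 -0.21 -4.499
vertex -1.15 -0.465 -4.555
vertex -1.82 -1.321 -3.446
endloop
endfacet
facet normal 0.451 0.805 -0.386
outer loop
vertex -1.15 -0.465 -4.555
vertex -1.18 -0.179 -3.994
vertex -0.762 -0.552 -4.283
endloop
endfacet
facet normal 0.184 -0.829 -0.528
outer loop
vertex -1.15 -0.465 -4.555
vertex -0.762 -0.552 -4.283
vertex -1.82 -1.321 -3.446
endloop
endfacet
facet normal 0.450 0.805 -0.388
outer loop
vertex -0.762 -0.552 -4.283
vertex -1.18 -0.179 -3.994
vertex -0.618 -0.42 -3.842
endloop
endfacet
facet normal 0.608 -0.793 0.039
outer loop
vertex -0.762 -0.552 -4.283
vertex -0.618 -0.42 -3.842
vertex -1.82 -1.321 -3.446
endloop
endfacet
facet normal 0.450 0.805 -0.386
outer loop
vertex -0.618 -0.42 -3.842
vertex -1.18 -0.179 -3.994
vertex -0.803 -0.148 -3.49
endloop
endfacet
facet normal 0.575 -0.473 0.668
outer loop
vertex -0.618 -0.42 -3.842
vertex -0.803 -0.148 -3.49
vertex -1.82 -1.321 -3.446
endloop
endfacet

endsolid


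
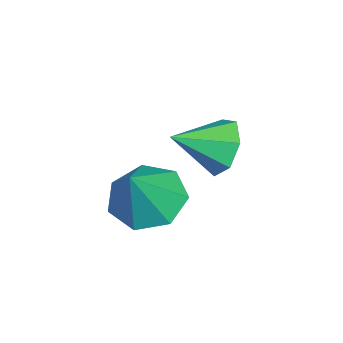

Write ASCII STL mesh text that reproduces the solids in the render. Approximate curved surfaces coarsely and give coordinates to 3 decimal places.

solid 
facet normal -0.406 0.815 -0.413
outer loop
vertex -0.704 1.323 0.63
vertex -1.24 1.413 1.335
vertex -0.428 1.753 1.208
endloop
endfacet
facet normal 0.932 -0.262 -0.250
outer loop
vertex -0.704 1.323 0.63
vertex -0.428 1.753 1.208
vertex -0.66 0.247 1.925
endloop
endfacet
facet normal -0.406 0.815 -0.413
outer loop
vertex -0.428 1.753 1.208
vertex -1.24 1.413 1.335
vertex -0.763 1.928 1.882
endloop
endfacet
facet normal 0.900 0.066 0.430
outer loop
vertex -0.428 1.753 1.208
vertex -0.763 1.928 1.882
vertex -0.66 0.247 1.925
endloop
endfacet
facet normal -0.407 0.815 -0.413
outer loop
vertex -0.763 1.928 1.882
vertex -1.24 1.413 1.335
vertex -1.457 1.714 2.143
endloop
endfacet
facet normal 0.340 0.045 0.940
outer loop
vertex -0.763 1.928 1.882
vertex -1.457 1.714 2.143
vertex -0.66 0.247 1.925
endloop
endfacet
facet normal -0.406 0.815 -0.413
outer loop
vertex -1.457 1.714 2.143
vertex -1.24 1.413 1.335
vertex -1.988 1.274 1.796
endloop
endfacet
facet normal -0.327 -0.310 0.893
outer loop
vertex -1.457 1.714 2.143
vertex -1.988 1.274 1.796
vertex -0.66 0.247 1.925
endloop
endfacet
facet normal -0.406 0.816 -0.412
outer loop
vertex -1.988 1.274 1.796
vertex -1.24 1.413 1.335
vertex -1.956 0.939 1.101
endloop
endfacet
facet normal -0.598 -0.732 0.325
outer loop
vertex -1.988 1.274 1.796
vertex -1.956 0.939 1.101
vertex -0.66 0.247 1.925
endloop
endfacet
facet normal -0.405 0.816 -0.413
outer loop
vertex -1.956 0.939 1.101
vertex -1.24 1.413 1.335
vertex -1.384 0.96 0.582
endloop
endfacet
facet normal -0.270 -0.903 -0.334
outer loop
vertex -1.956 0.939 1.101
vertex -1.384 0.96 0.582
vertex -0.66 0.247 1.925
endloop
endfacet
facet normal -0.406 0.815 -0.413
outer loop
vertex -1.384 0.96 0.582
vertex -1.24 1.413 1.335
vertex -0.704 1.323 0.63
endloop
endfacet
facet normal 0.412 -0.694 -0.591
outer loop
vertex -1.384 0.96 0.582
vertex -0.704 1.323 0.63
vertex -0.66 0.247 1.925
endloop
endfacet
facet normal -0.564 0.112 -0.818
outer loop
vertex 1.67 0.76 0.615
vertex 1.031 0.073 0.961
vertex 1.021 1.063 1.104
endloop
endfacet
facet normal 0.576 0.764 0.291
outer loop
vertex 1.67 0.76 0.615
vertex 1.021 1.063 1.104
vertex 1.969 -0.113 2.319
endloop
endfacet
facet normal -0.564 0.112 -0.818
outer loop
vertex 1.021 1.063 1.104
vertex 1.031 0.073 0.961
vertex 0.379 0.62 1.486
endloop
endfacet
facet normal -0.054 0.696 0.716
outer loop
vertex 1.021 1.063 1.104
vertex 0.379 0.62 1.486
vertex 1.969 -0.113 2.319
endloop
endfacet
facet normal -0.565 0.112 -0.818
outer loop
vertex 0.379 0.62 1.486
vertex 1.031 0.073 0.961
vertex 0.229 -0.234 1.473
endloop
endfacet
facet normal -0.440 0.064 0.896
outer loop
vertex 0.379 0.62 1.486
vertex 0.229 -0.234 1.473
vertex 1.969 -0.113 2.319
endloop
endfacet
facet normal -0.565 0.112 -0.818
outer loop
vertex 0.229 -0.234 1.473
vertex 1.031 0.073 0.961
vertex 0.683 -0.857 1.074
endloop
endfacet
facet normal -0.292 -0.658 0.695
outer loop
vertex 0.229 -0.234 1.473
vertex 0.683 -0.857 1.074
vertex 1.969 -0.113 2.319
endloop
endfacet
facet normal -0.565 0.112 -0.818
outer loop
vertex 0.683 -0.857 1.074
vertex 1.031 0.073 0.961
vertex 1.399 -0.78 0.59
endloop
endfacet
facet normal 0.278 -0.923 0.265
outer loop
vertex 0.683 -0.857 1.074
vertex 1.399 -0.78 0.59
vertex 1.969 -0.113 2.319
endloop
endfacet
facet normal -0.564 0.112 -0.818
outer loop
vertex 1.399 -0.78 0.59
vertex 1.031 0.073 0.961
vertex 1.838 -0.06 0.386
endloop
endfacet
facet normal 0.842 -0.534 -0.072
outer loop
vertex 1.399 -0.78 0.59
vertex 1.838 -0.06 0.386
vertex 1.969 -0.113 2.319
endloop
endfacet
facet normal -0.564 0.113 -0.818
outer loop
vertex 1.838 -0.06 0.386
vertex 1.031 0.073 0.961
vertex 1.67 0.76 0.615
endloop
endfacet
facet normal 0.974 0.216 -0.060
outer loop
vertex 1.838 -0.06 0.386
vertex 1.67 0.76 0.615
vertex 1.969 -0.113 2.319
endloop
endfacet

endsolid
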